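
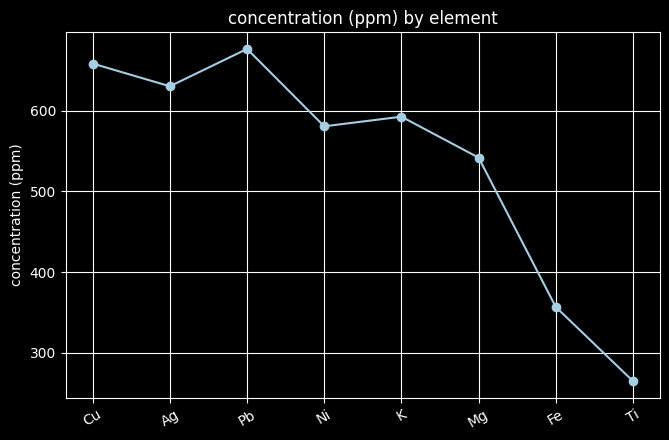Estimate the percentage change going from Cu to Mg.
Cu ≈ 650, Mg ≈ 550; (550 − 650) / 650 ≈ -15.4%.

≈ -15.4%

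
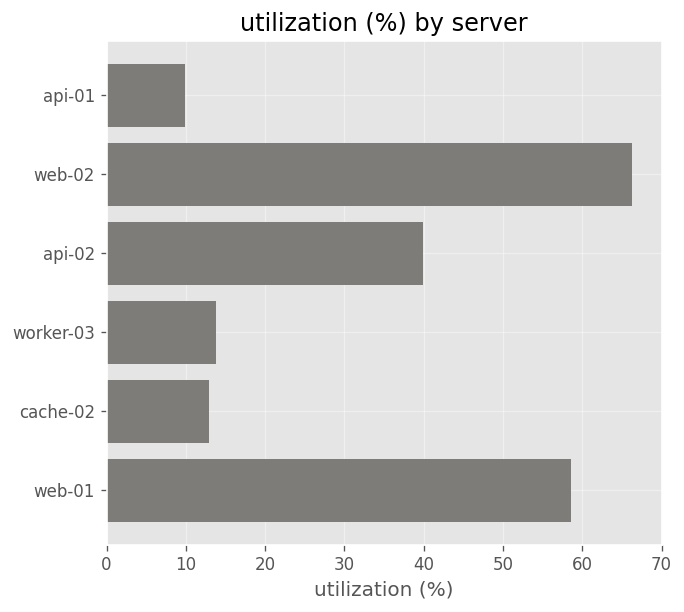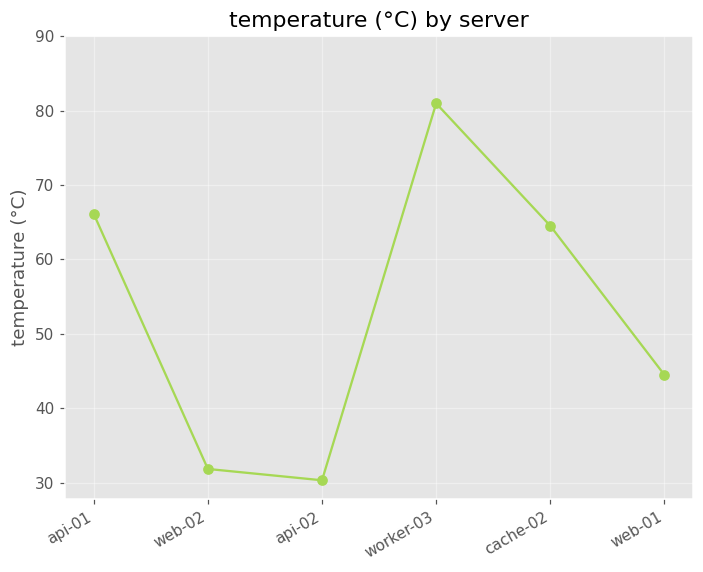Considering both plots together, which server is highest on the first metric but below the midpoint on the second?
web-02

Chart 2 median temperature (°C) ≈ 50; below-median servers: web-02, api-02, web-01. Among those, web-02 has the highest utilization (%) (≈ 70).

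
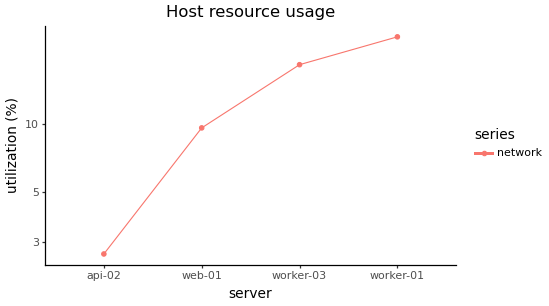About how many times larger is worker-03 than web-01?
worker-03 ≈ 18, web-01 ≈ 10; 18/10 ≈ 1.8.

≈ 1.8×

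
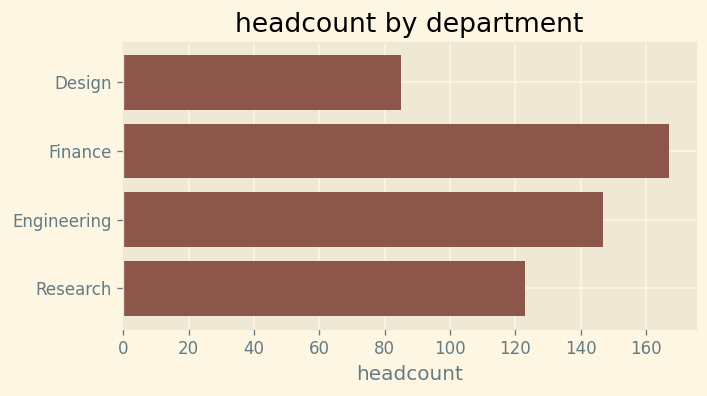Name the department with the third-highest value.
Top 4: Finance ≈ 160, Engineering ≈ 140, Research ≈ 120, Design ≈ 80.

Research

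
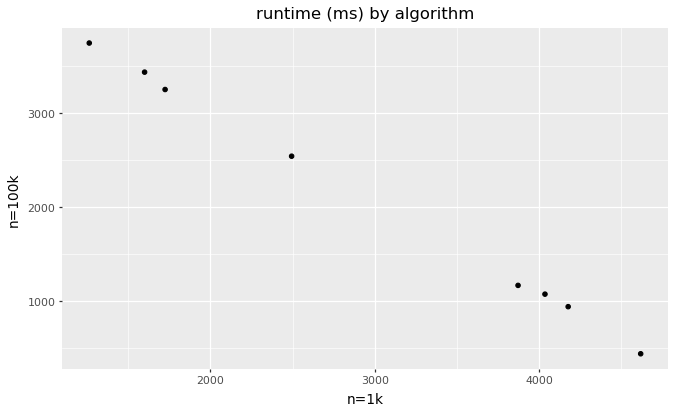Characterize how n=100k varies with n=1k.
Points are negatively correlated; strong (|r| ≈ 1.0).

negative, strong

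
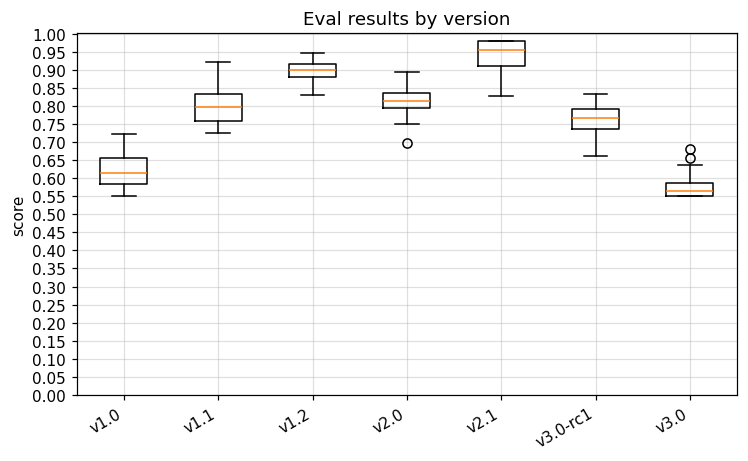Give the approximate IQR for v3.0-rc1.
≈ 0.05

Q3 ≈ 0.80, Q1 ≈ 0.75; IQR ≈ 0.05.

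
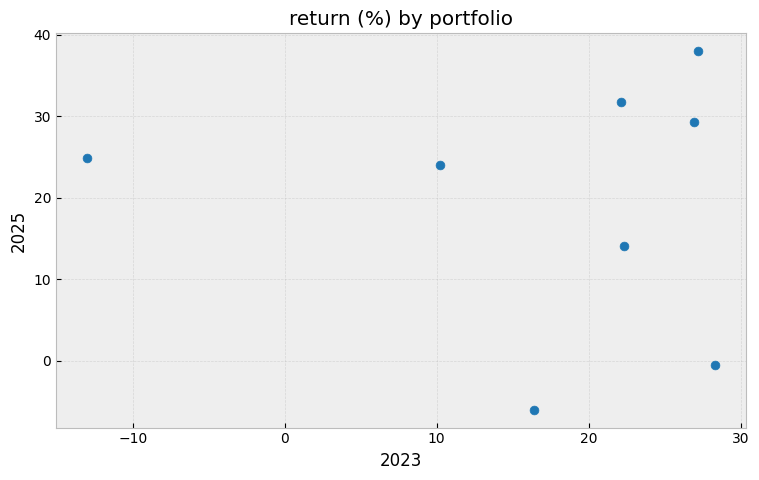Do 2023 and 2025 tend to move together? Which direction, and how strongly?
Points are roughly uncorrelated; weak (|r| ≈ 0.1).

no clear correlation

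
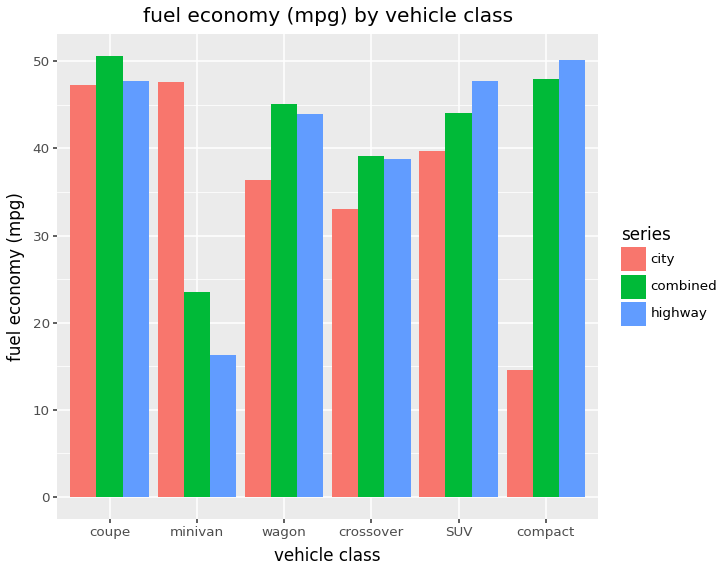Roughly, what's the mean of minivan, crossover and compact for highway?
≈ 35

(15 + 40 + 50) / 3 ≈ 35.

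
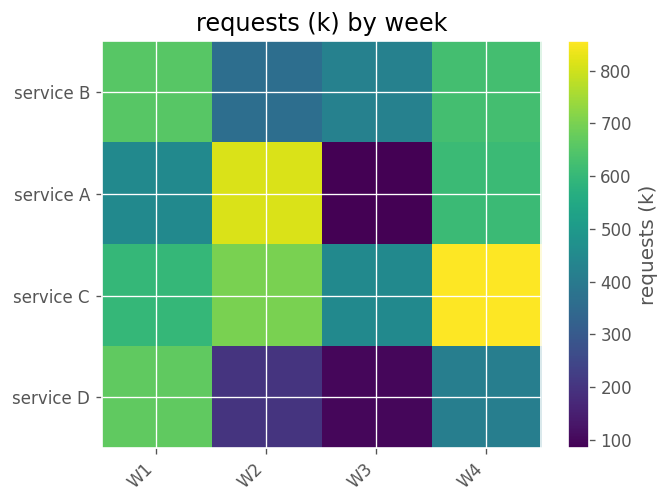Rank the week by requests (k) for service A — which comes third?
Top 4 for service A: W2 ≈ 800, W4 ≈ 600, W1 ≈ 400, W3 ≈ 100.

W1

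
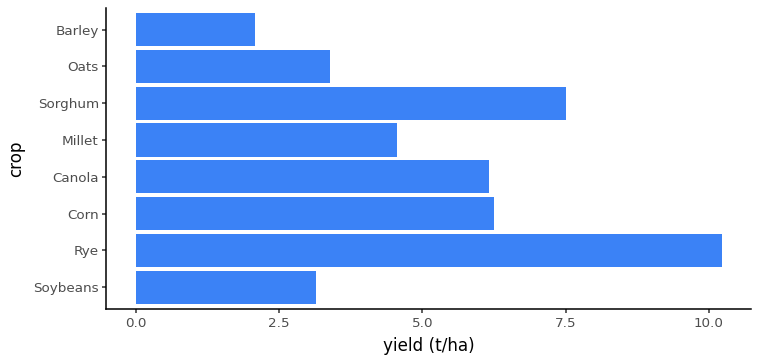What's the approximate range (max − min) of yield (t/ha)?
Max Rye ≈ 10, min Barley ≈ 2; range ≈ 8.

≈ 8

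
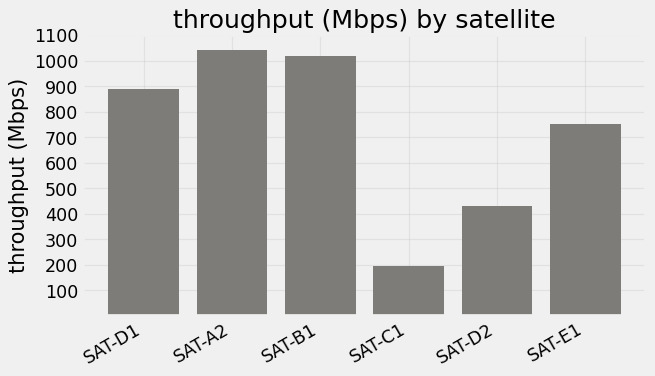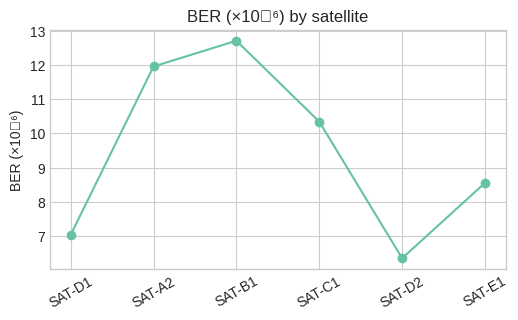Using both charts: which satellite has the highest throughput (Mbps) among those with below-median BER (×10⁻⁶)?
SAT-D1

Chart 2 median BER (×10⁻⁶) ≈ 10; below-median satellites: SAT-D1, SAT-D2, SAT-E1. Among those, SAT-D1 has the highest throughput (Mbps) (≈ 900).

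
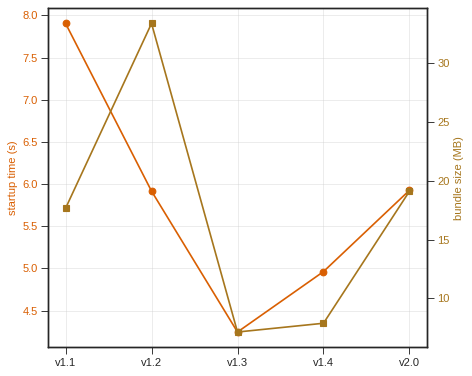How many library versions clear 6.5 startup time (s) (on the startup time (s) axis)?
1

Above 6.5: v1.1.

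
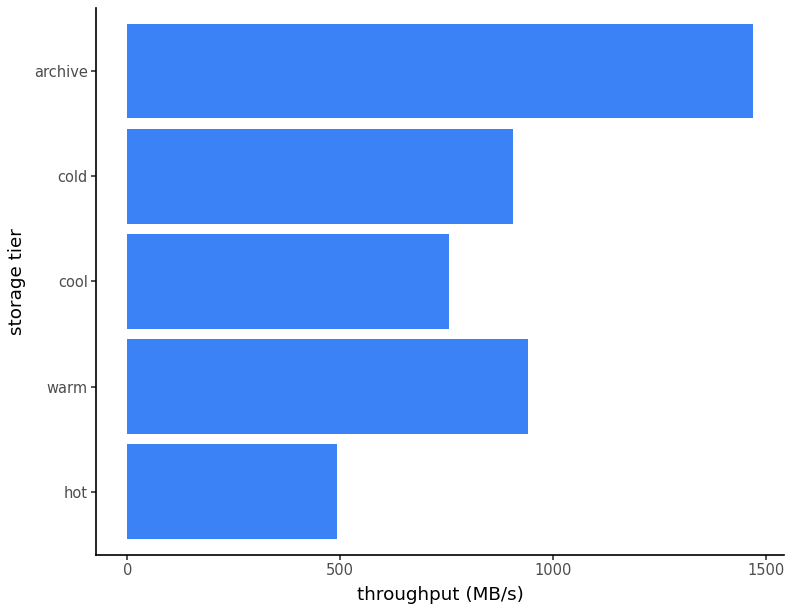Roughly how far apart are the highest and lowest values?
≈ 1000

Max archive ≈ 1400, min hot ≈ 400; range ≈ 1000.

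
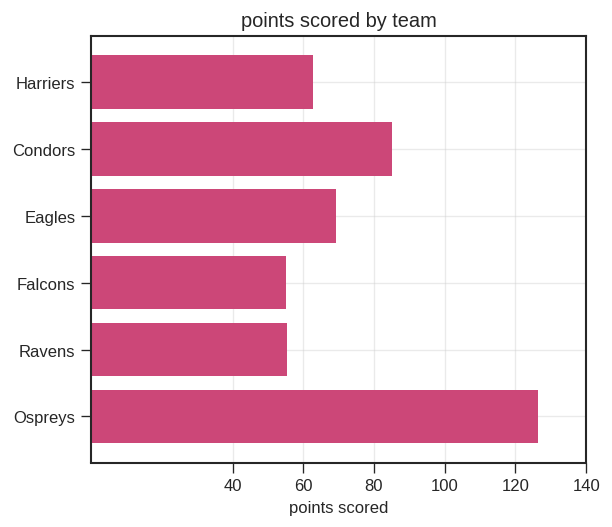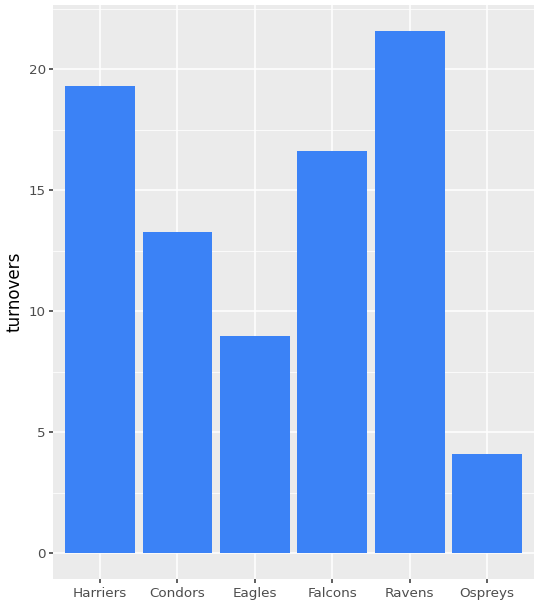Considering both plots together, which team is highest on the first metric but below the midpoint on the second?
Ospreys

Chart 2 median turnovers ≈ 14; below-median teams: Condors, Eagles, Ospreys. Among those, Ospreys has the highest points scored (≈ 120).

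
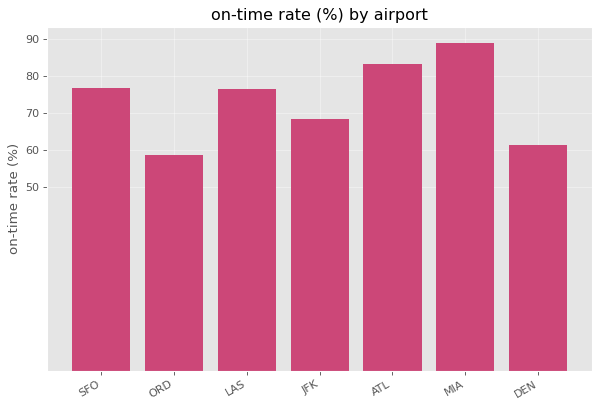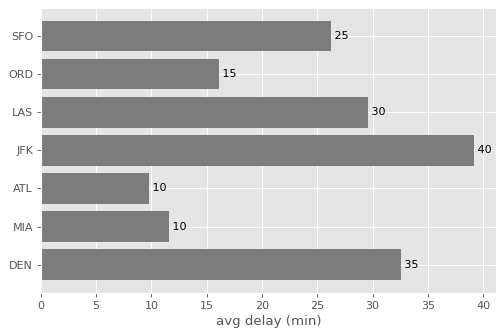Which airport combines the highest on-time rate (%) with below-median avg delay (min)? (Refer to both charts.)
MIA

Chart 2 median avg delay (min) ≈ 25; below-median airports: ORD, ATL, MIA. Among those, MIA has the highest on-time rate (%) (≈ 90).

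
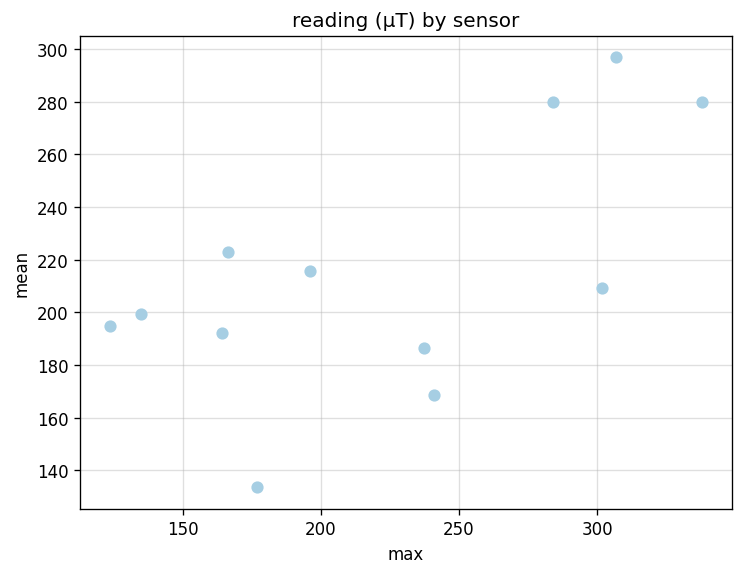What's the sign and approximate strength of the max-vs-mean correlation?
positive, moderate

Points are positively correlated; moderate (|r| ≈ 0.6).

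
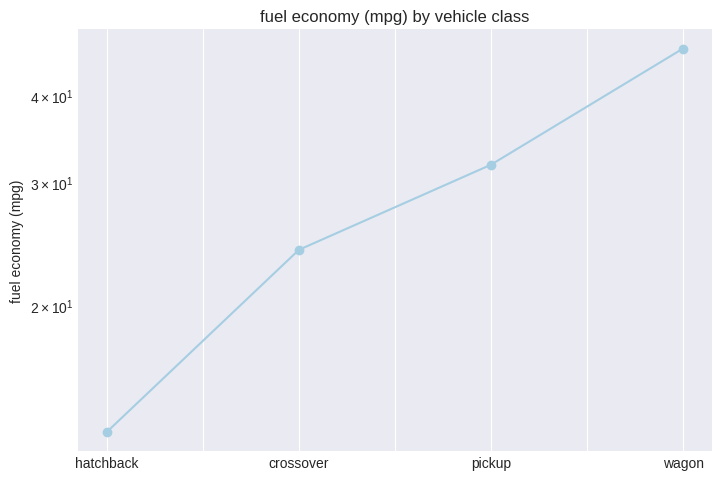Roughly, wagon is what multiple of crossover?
wagon ≈ 45, crossover ≈ 25; 45/25 ≈ 1.8.

≈ 1.8×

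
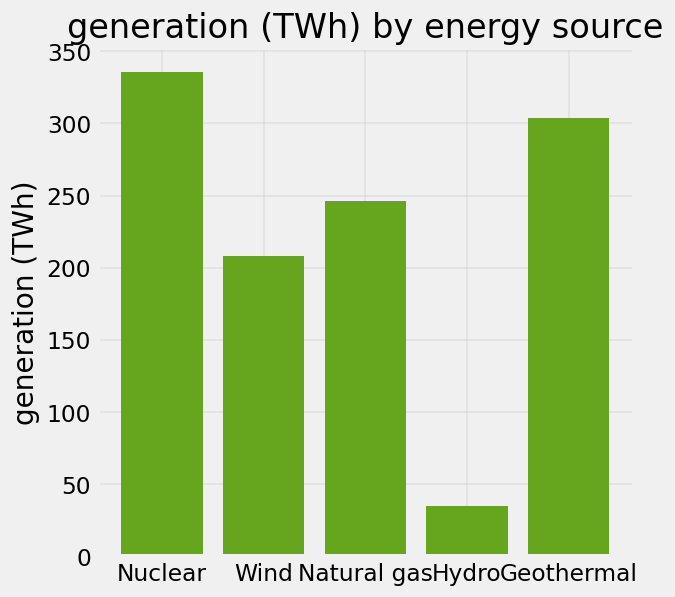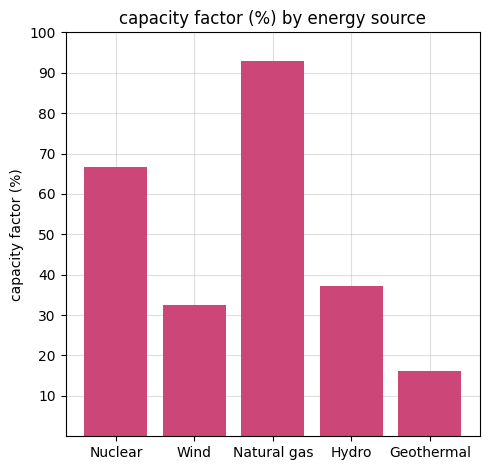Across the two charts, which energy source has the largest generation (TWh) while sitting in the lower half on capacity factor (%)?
Geothermal

Chart 2 median capacity factor (%) ≈ 40; below-median energy sources: Wind, Geothermal. Among those, Geothermal has the highest generation (TWh) (≈ 300).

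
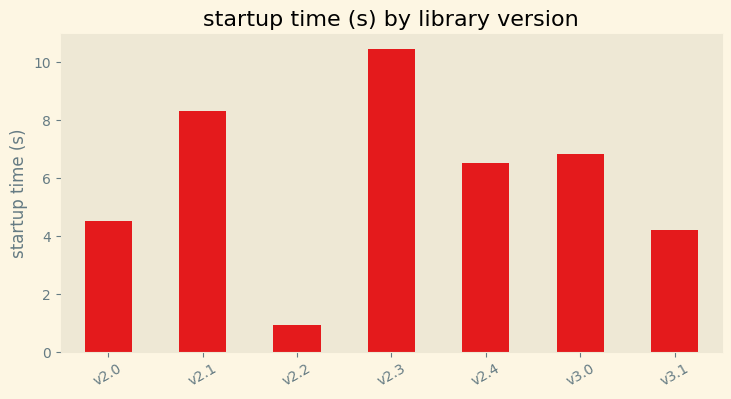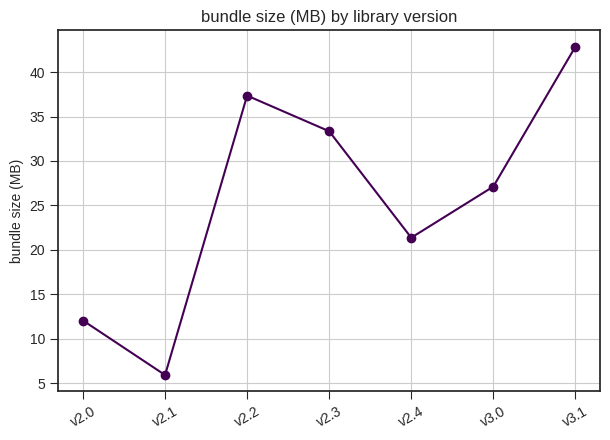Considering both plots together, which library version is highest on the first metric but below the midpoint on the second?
Chart 2 median bundle size (MB) ≈ 25; below-median library versions: v2.0, v2.1, v2.4. Among those, v2.1 has the highest startup time (s) (≈ 8).

v2.1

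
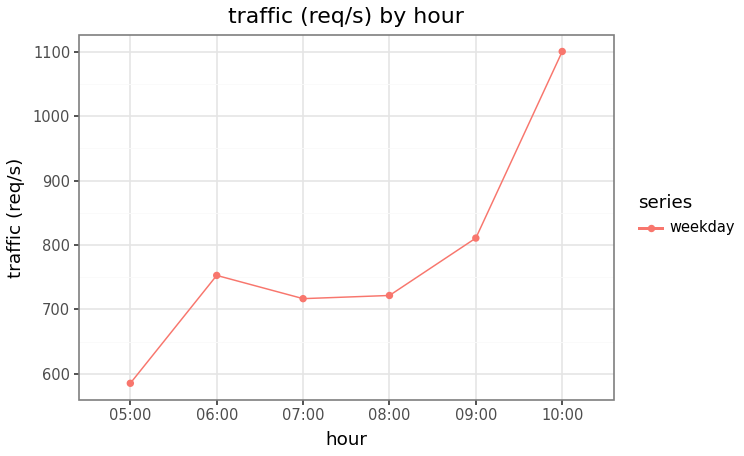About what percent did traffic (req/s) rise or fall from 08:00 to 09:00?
08:00 ≈ 700, 09:00 ≈ 800; (800 − 700) / 700 ≈ +14.3%.

≈ +14.3%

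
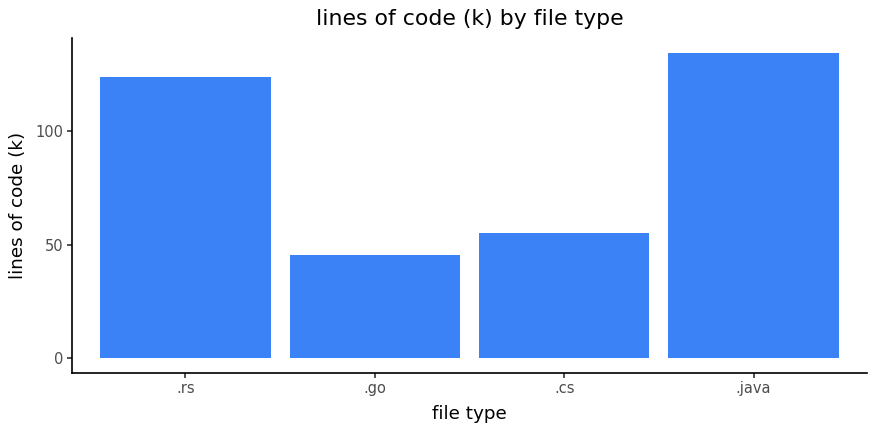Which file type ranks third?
.cs

Top 4: .java ≈ 140, .rs ≈ 120, .cs ≈ 60, .go ≈ 40.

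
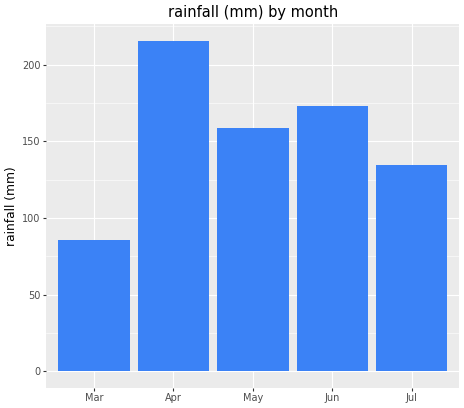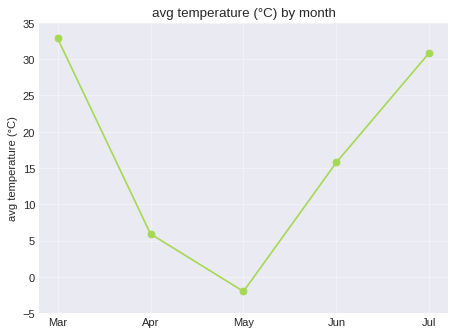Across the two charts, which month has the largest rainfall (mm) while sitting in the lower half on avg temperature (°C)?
Apr

Chart 2 median avg temperature (°C) ≈ 15; below-median months: Apr, May. Among those, Apr has the highest rainfall (mm) (≈ 220).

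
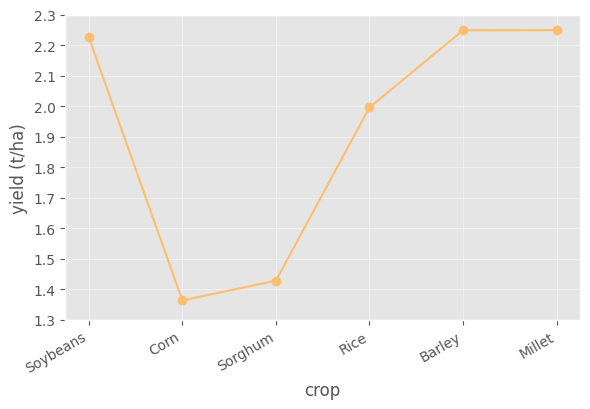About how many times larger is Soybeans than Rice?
≈ 1.1×

Soybeans ≈ 2.2, Rice ≈ 2.0; 2.2/2.0 ≈ 1.1.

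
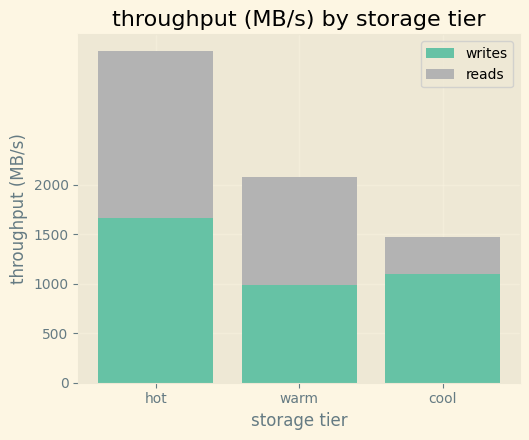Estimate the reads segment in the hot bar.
reads top ≈ 3500, bottom ≈ 1500; segment ≈ 2000.

≈ 2000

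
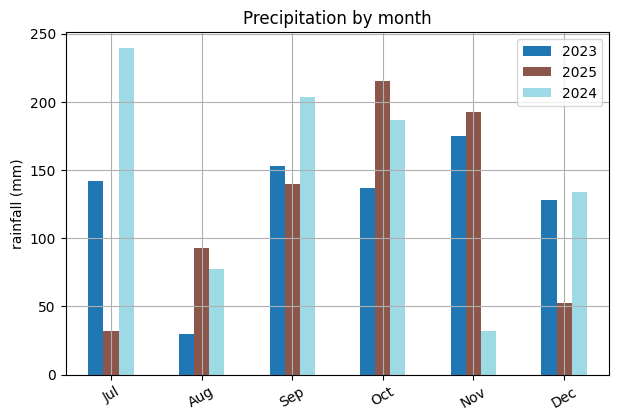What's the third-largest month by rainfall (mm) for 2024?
Top 4 for 2024: Jul ≈ 240, Sep ≈ 200, Oct ≈ 180, Dec ≈ 140.

Oct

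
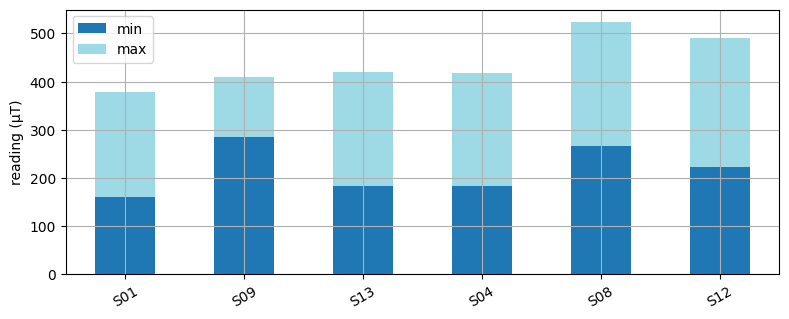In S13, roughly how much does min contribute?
min top ≈ 200, bottom ≈ 0; segment ≈ 200.

≈ 200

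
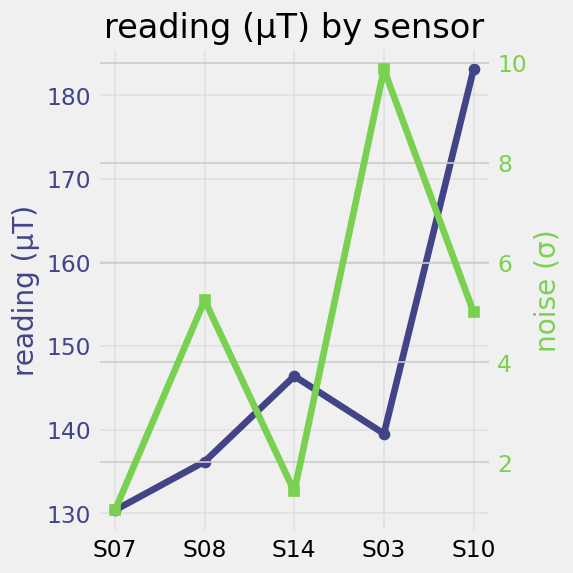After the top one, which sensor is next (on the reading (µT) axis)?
S14

Top 3 (on the reading (µT) axis): S10 ≈ 185, S14 ≈ 145, S03 ≈ 140.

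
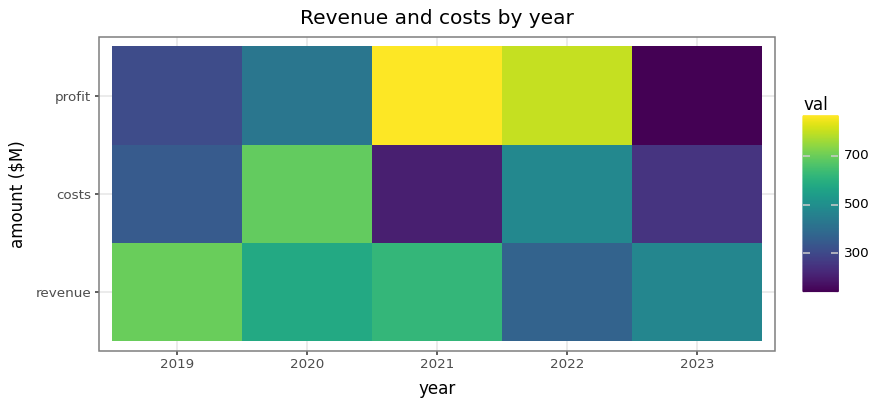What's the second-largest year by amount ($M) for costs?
Top 3 for costs: 2020 ≈ 700, 2022 ≈ 500, 2019 ≈ 300.

2022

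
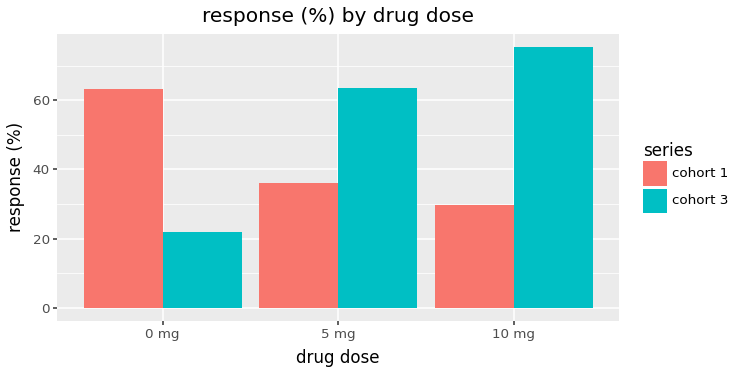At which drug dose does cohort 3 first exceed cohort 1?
5 mg

0 mg: cohort 3 ≈ 20 vs cohort 1 ≈ 60 (not yet); 5 mg: cohort 3 ≈ 60 vs cohort 1 ≈ 40 (first crossover).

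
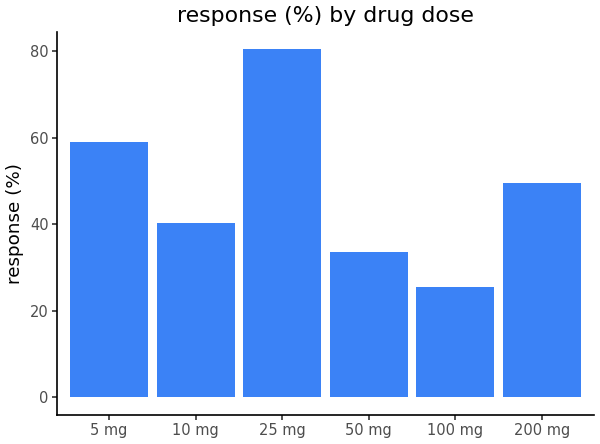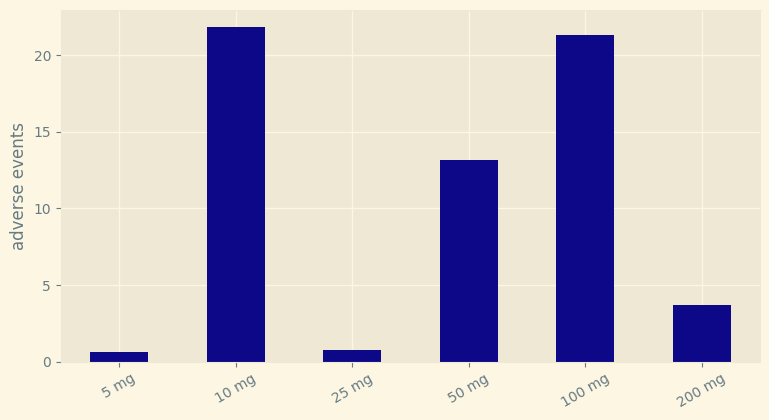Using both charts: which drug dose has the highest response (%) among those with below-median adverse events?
25 mg

Chart 2 median adverse events ≈ 10; below-median drug doses: 5 mg, 25 mg, 200 mg. Among those, 25 mg has the highest response (%) (≈ 80).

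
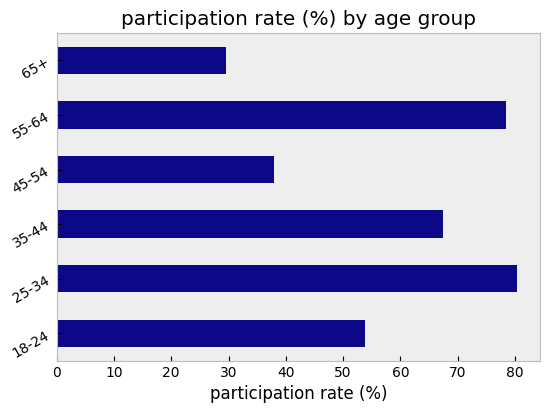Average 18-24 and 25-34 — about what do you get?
≈ 65

(50 + 80) / 2 ≈ 65.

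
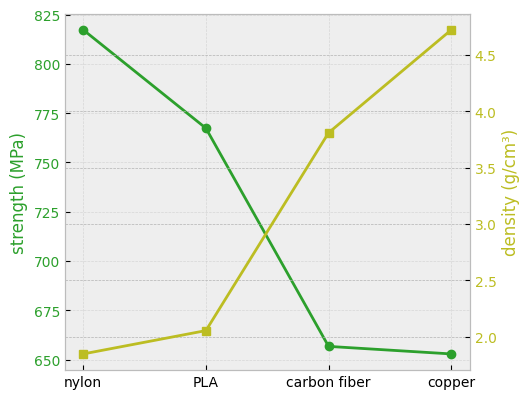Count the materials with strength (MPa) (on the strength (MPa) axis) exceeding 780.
1

Above 780: nylon.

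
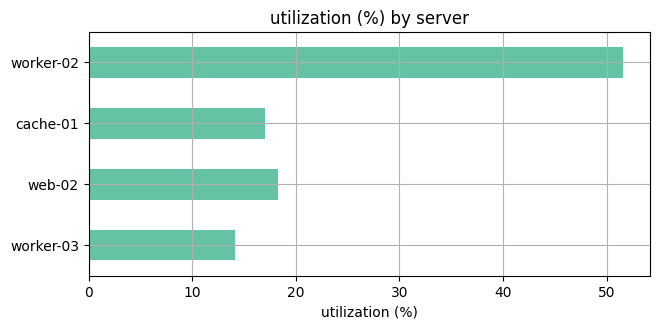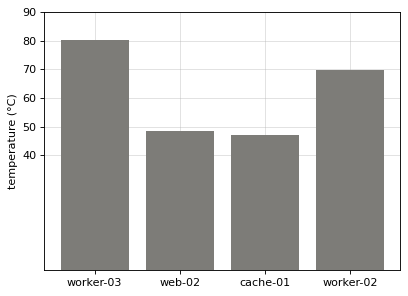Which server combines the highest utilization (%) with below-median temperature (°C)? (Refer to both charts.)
Chart 2 median temperature (°C) ≈ 60; below-median servers: web-02, cache-01. Among those, web-02 has the highest utilization (%) (≈ 20).

web-02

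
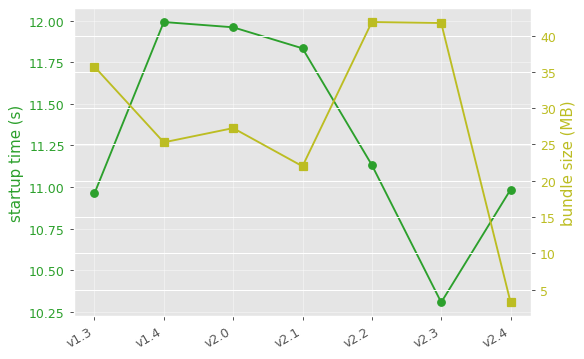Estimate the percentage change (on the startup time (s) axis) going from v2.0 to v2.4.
v2.0 ≈ 12.0, v2.4 ≈ 11.0; (11.0 − 12.0) / 12.0 ≈ -8.3%.

≈ -8.3%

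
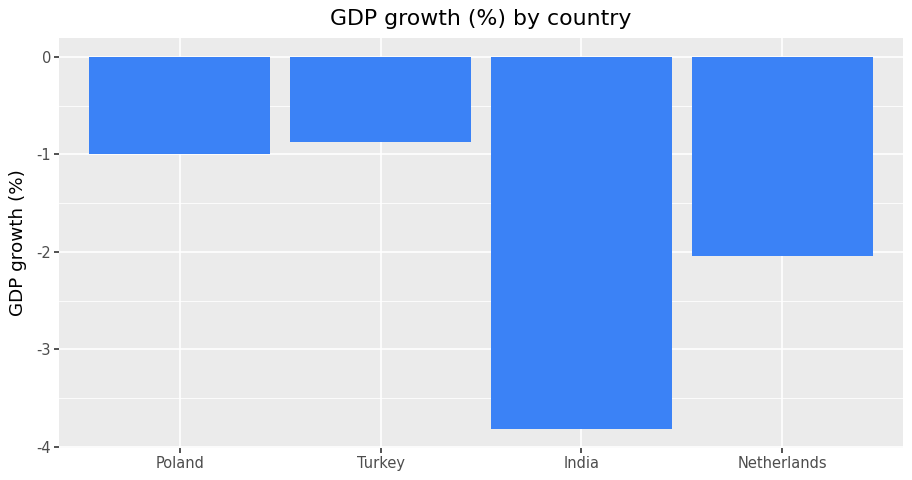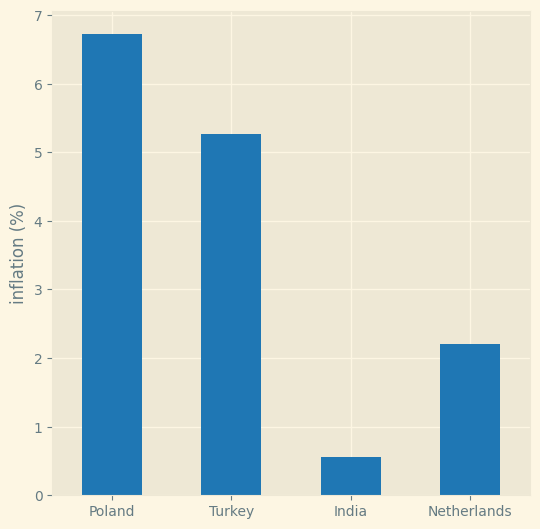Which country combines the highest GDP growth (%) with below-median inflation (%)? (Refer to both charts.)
Netherlands

Chart 2 median inflation (%) ≈ 4; below-median countries: India, Netherlands. Among those, Netherlands has the highest GDP growth (%) (≈ -2).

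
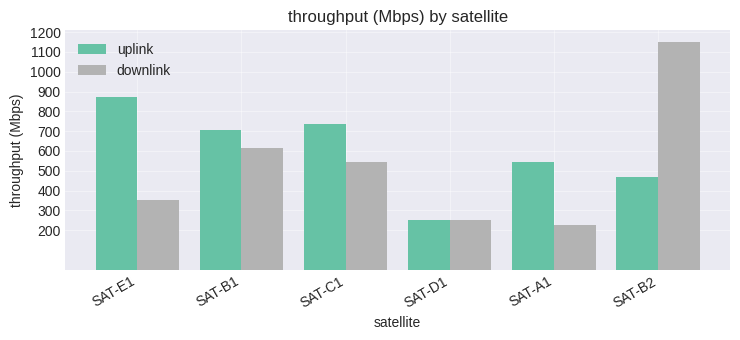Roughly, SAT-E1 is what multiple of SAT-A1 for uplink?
SAT-E1 ≈ 900, SAT-A1 ≈ 500; 900/500 ≈ 1.8.

≈ 1.8×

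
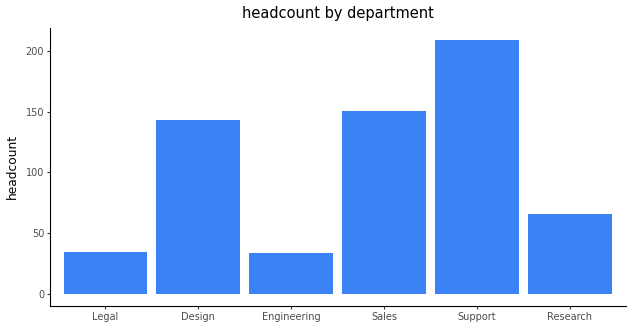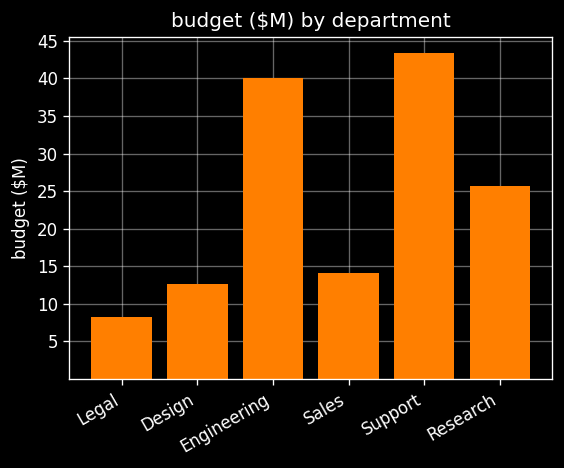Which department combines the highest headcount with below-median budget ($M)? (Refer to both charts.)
Chart 2 median budget ($M) ≈ 20; below-median departments: Legal, Design, Sales. Among those, Sales has the highest headcount (≈ 160).

Sales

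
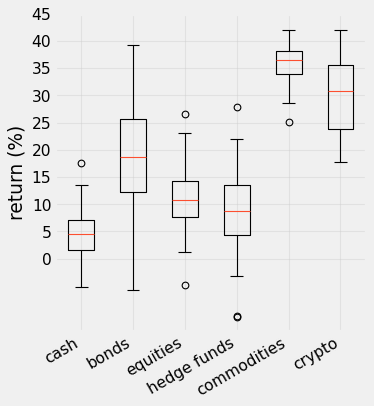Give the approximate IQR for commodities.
Q3 ≈ 40, Q1 ≈ 35; IQR ≈ 5.

≈ 5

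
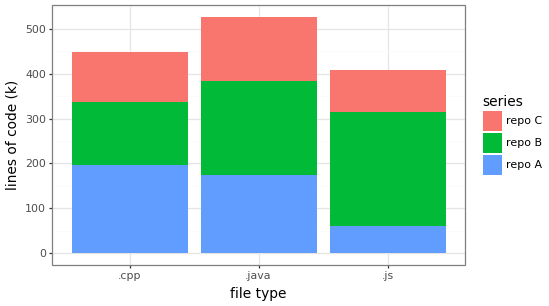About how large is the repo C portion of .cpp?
repo C top ≈ 450, bottom ≈ 350; segment ≈ 100.

≈ 100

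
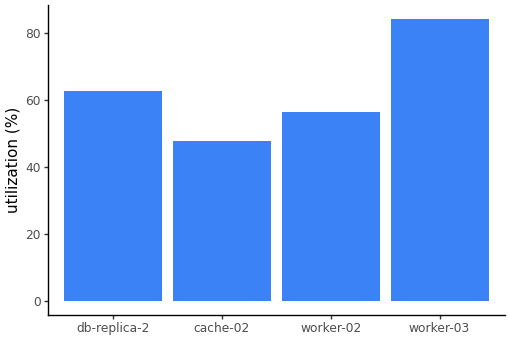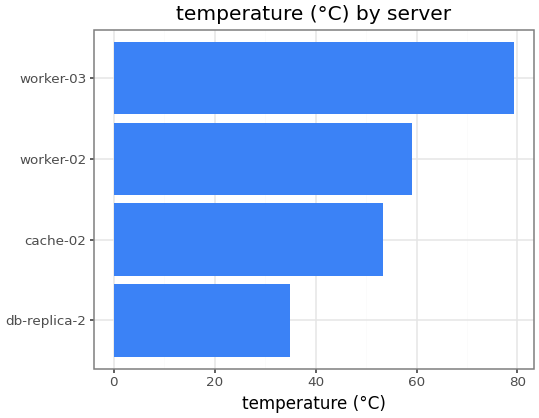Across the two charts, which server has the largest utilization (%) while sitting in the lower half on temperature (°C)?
Chart 2 median temperature (°C) ≈ 60; below-median servers: db-replica-2, cache-02. Among those, db-replica-2 has the highest utilization (%) (≈ 60).

db-replica-2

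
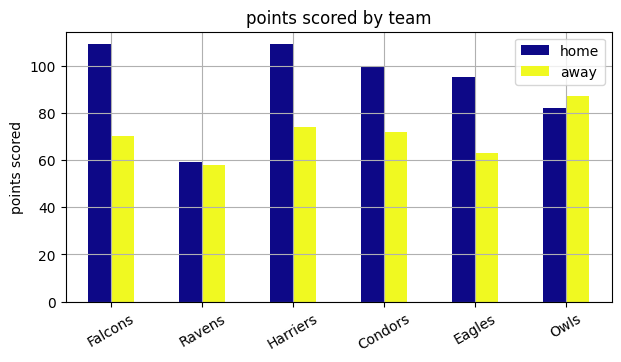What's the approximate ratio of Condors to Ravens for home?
≈ 1.67×

Condors ≈ 100, Ravens ≈ 60; 100/60 ≈ 1.67.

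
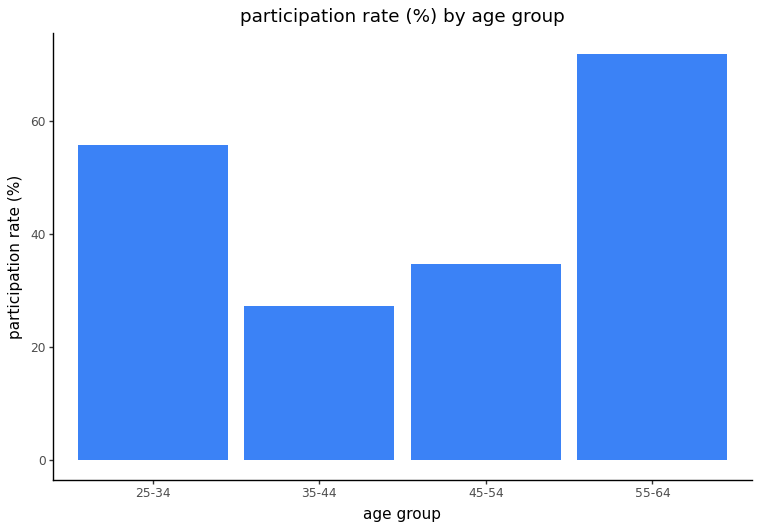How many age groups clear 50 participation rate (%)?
2

Above 50: 25-34, 55-64.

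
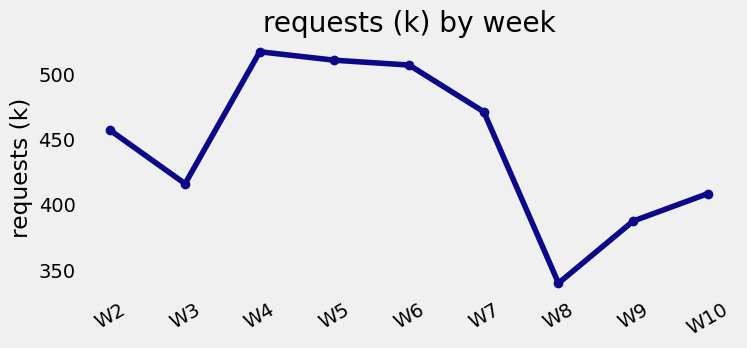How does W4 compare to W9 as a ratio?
W4 ≈ 520, W9 ≈ 380; 520/380 ≈ 1.37.

≈ 1.37×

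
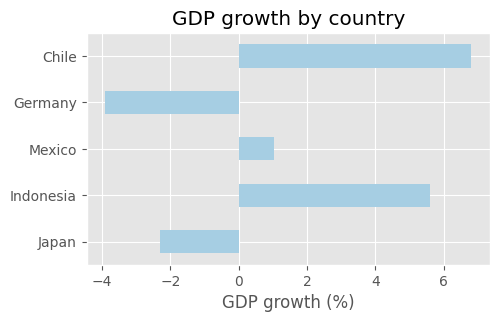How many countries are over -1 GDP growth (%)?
3

Above -1: Indonesia, Mexico, Chile.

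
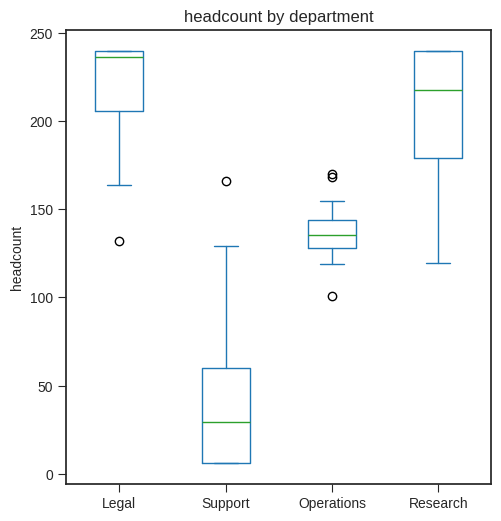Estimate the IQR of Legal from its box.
Q3 ≈ 240, Q1 ≈ 200; IQR ≈ 40.

≈ 40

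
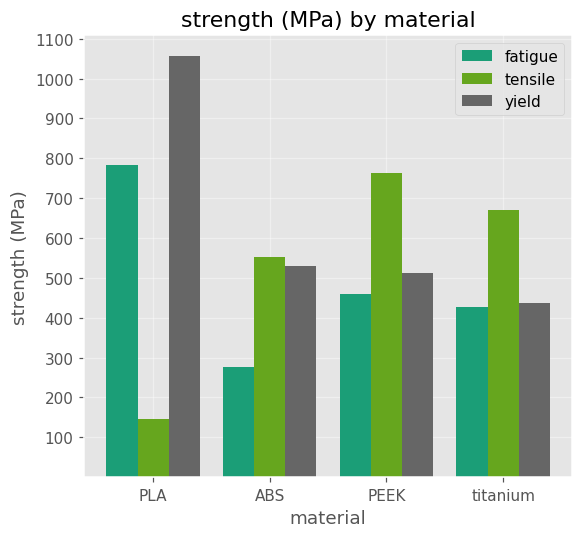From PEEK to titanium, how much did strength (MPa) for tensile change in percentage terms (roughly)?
≈ -12.5%

PEEK ≈ 800, titanium ≈ 700; (700 − 800) / 800 ≈ -12.5%.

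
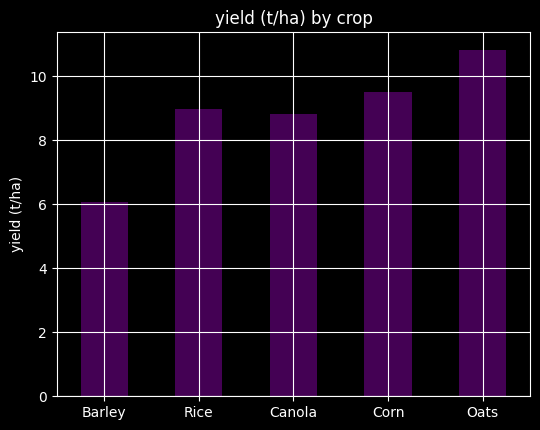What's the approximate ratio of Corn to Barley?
≈ 1.67×

Corn ≈ 10, Barley ≈ 6; 10/6 ≈ 1.67.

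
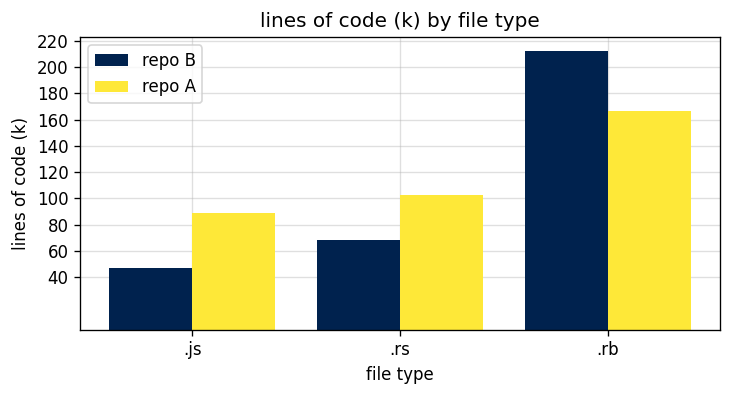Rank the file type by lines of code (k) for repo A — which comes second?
Top 3 for repo A: .rb ≈ 160, .rs ≈ 100, .js ≈ 80.

.rs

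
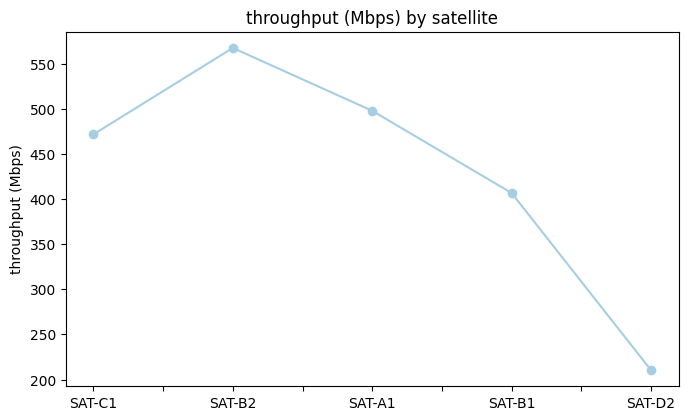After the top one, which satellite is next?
Top 3: SAT-B2 ≈ 550, SAT-A1 ≈ 500, SAT-C1 ≈ 450.

SAT-A1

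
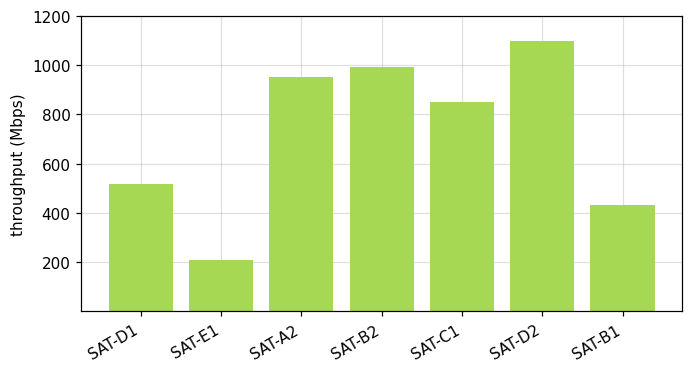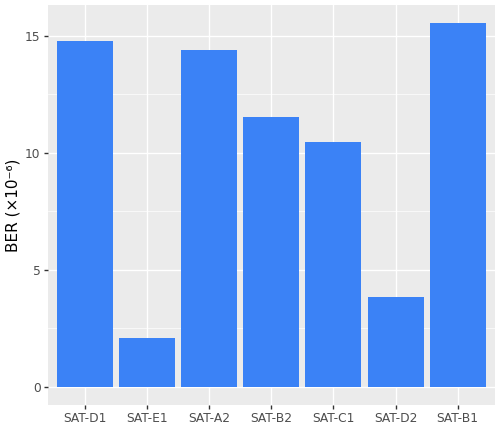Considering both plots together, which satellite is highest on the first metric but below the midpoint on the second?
Chart 2 median BER (×10⁻⁶) ≈ 12; below-median satellites: SAT-E1, SAT-C1, SAT-D2. Among those, SAT-D2 has the highest throughput (Mbps) (≈ 1000).

SAT-D2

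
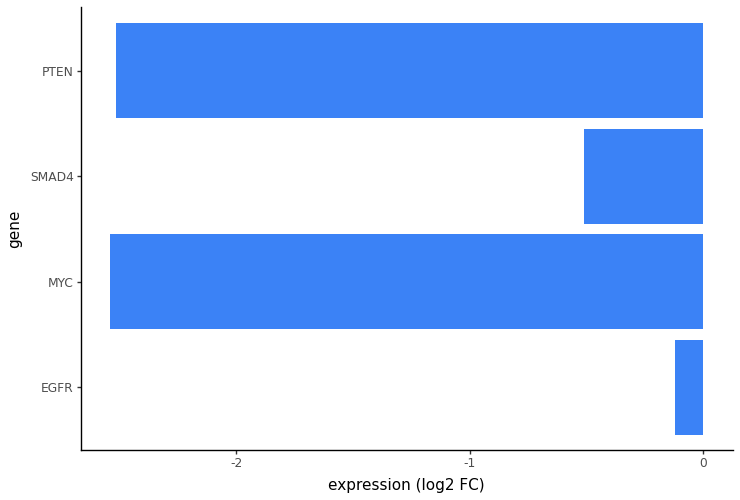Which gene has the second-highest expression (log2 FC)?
SMAD4

Top 3: EGFR ≈ 0.0, SMAD4 ≈ -0.5, PTEN ≈ -2.5.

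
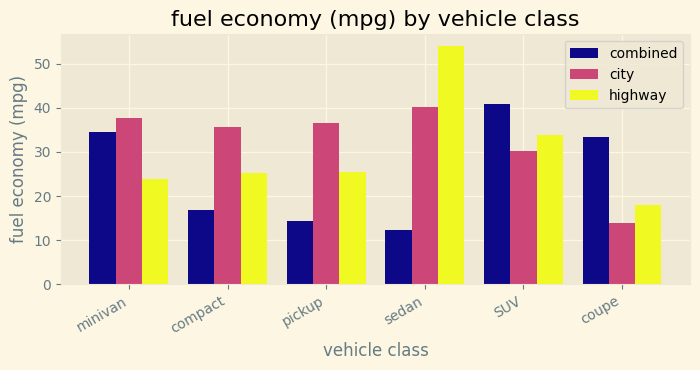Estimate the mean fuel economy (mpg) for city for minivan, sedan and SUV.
≈ 37

(40 + 40 + 30) / 3 ≈ 37.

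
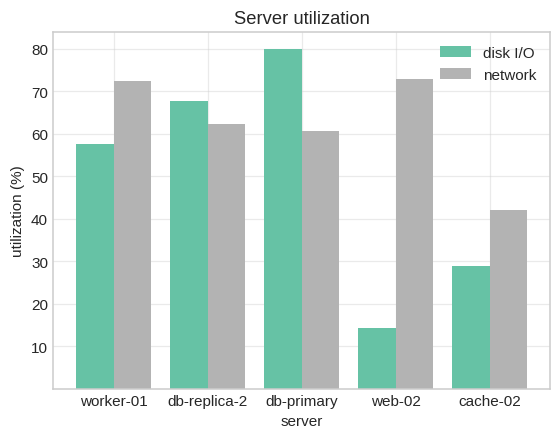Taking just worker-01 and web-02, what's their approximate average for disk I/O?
≈ 35

(60 + 10) / 2 ≈ 35.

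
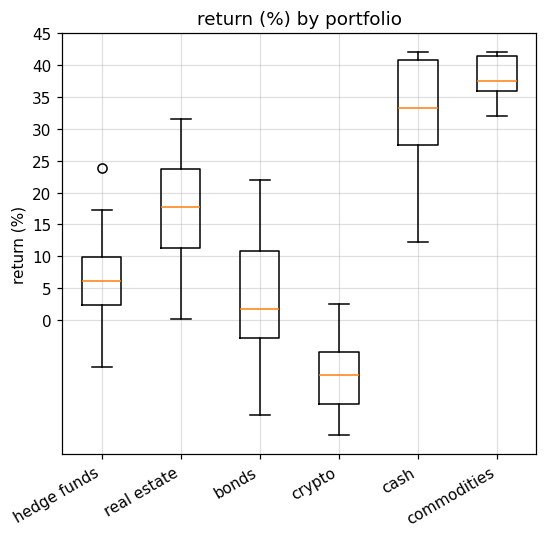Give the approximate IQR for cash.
Q3 ≈ 40, Q1 ≈ 25; IQR ≈ 15.

≈ 15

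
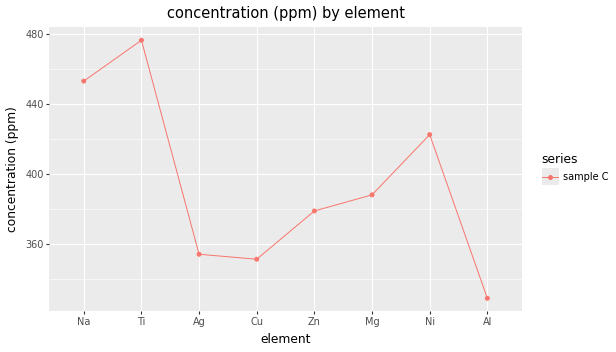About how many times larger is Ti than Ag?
≈ 1.33×

Ti ≈ 480, Ag ≈ 360; 480/360 ≈ 1.33.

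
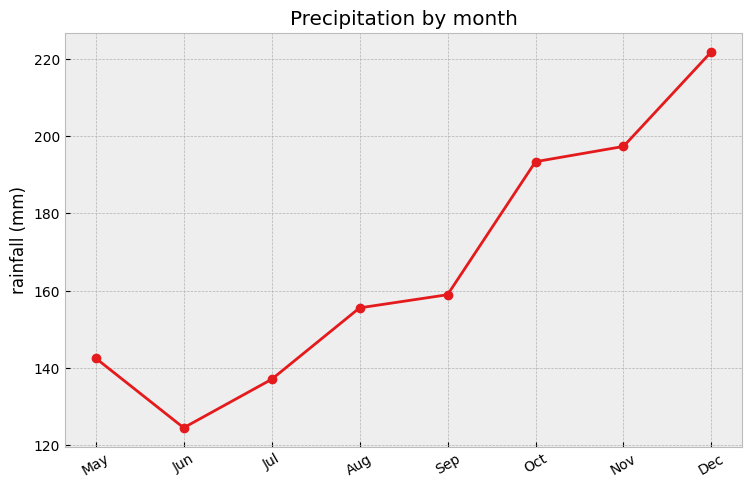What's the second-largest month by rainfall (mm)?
Top 3: Dec ≈ 220, Nov ≈ 200, Oct ≈ 190.

Nov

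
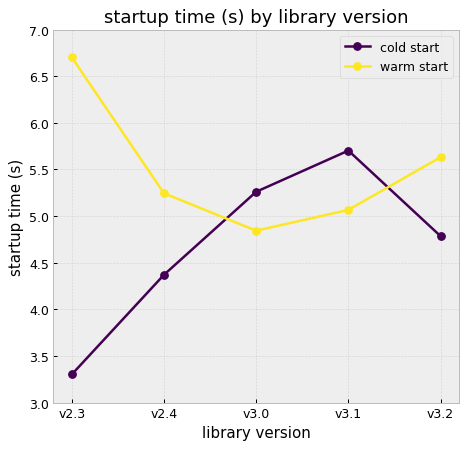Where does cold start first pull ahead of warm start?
v2.4: cold start ≈ 4.5 vs warm start ≈ 5.0 (not yet); v3.0: cold start ≈ 5.5 vs warm start ≈ 5.0 (first crossover).

v3.0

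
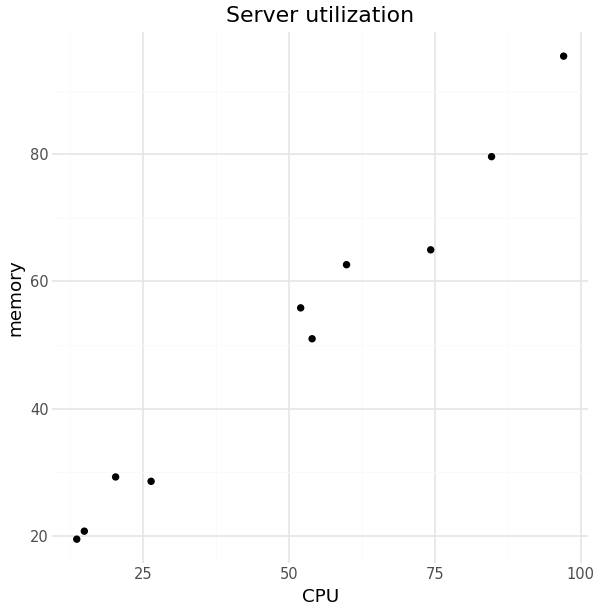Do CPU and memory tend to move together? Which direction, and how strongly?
positive, strong

Points are positively correlated; strong (|r| ≈ 1.0).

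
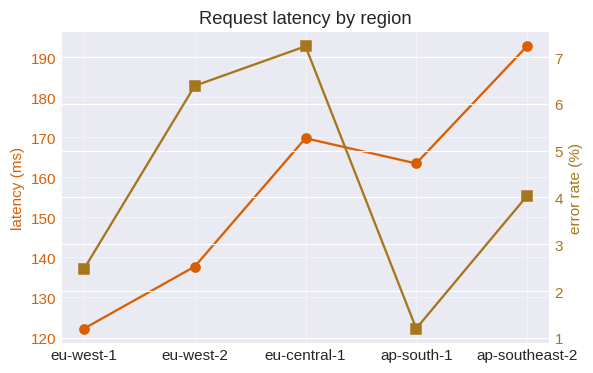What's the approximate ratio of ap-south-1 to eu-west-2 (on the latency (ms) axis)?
≈ 1.14×

ap-south-1 ≈ 160, eu-west-2 ≈ 140; 160/140 ≈ 1.14.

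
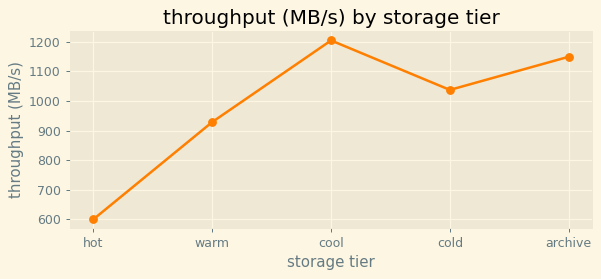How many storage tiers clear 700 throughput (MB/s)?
Above 700: warm, cool, cold, archive.

4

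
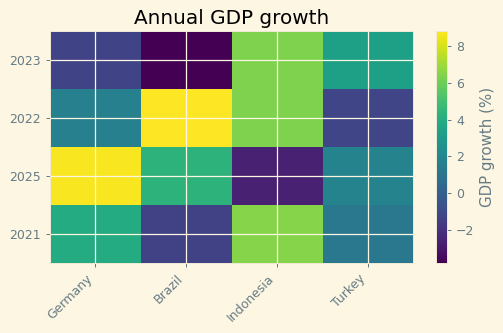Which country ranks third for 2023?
Germany

Top 4 for 2023: Indonesia ≈ 6, Turkey ≈ 4, Germany ≈ -2, Brazil ≈ -4.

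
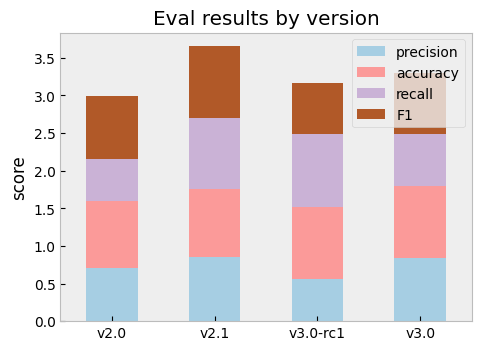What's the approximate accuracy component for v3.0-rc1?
≈ 1.0

accuracy top ≈ 1.5, bottom ≈ 0.5; segment ≈ 1.0.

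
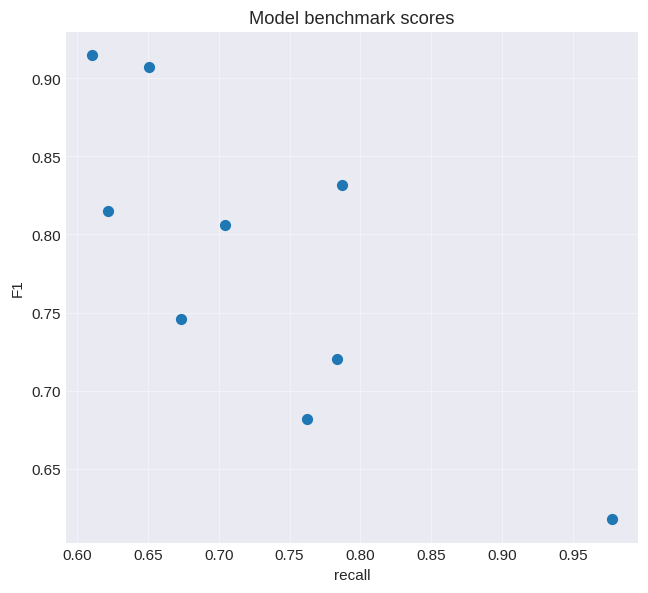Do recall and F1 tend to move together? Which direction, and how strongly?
negative, strong

Points are negatively correlated; strong (|r| ≈ 0.8).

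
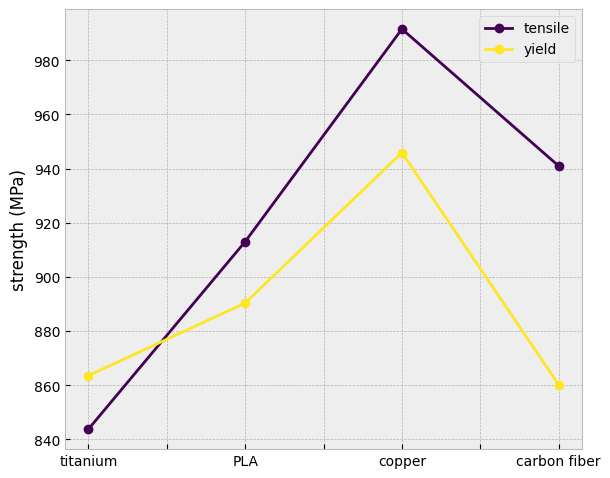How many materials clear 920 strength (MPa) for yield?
Above 920: copper.

1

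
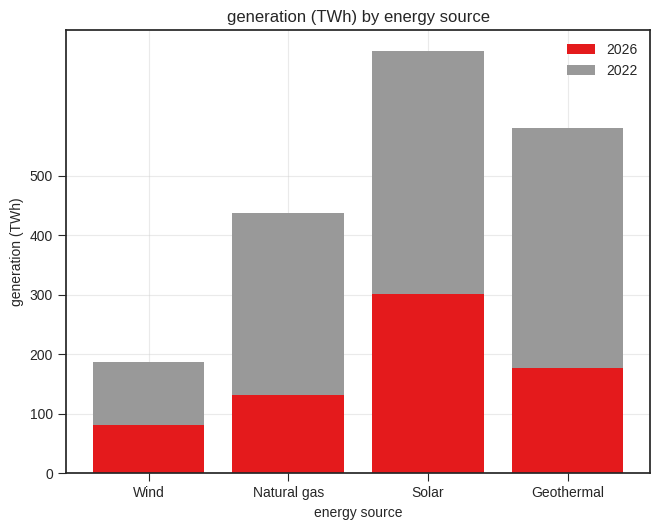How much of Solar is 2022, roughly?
2022 top ≈ 700, bottom ≈ 300; segment ≈ 400.

≈ 400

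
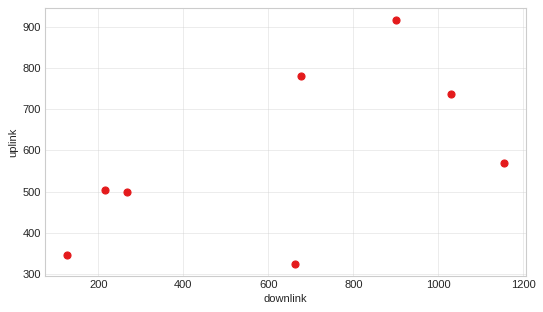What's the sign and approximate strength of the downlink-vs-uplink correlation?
positive, moderate

Points are positively correlated; moderate (|r| ≈ 0.6).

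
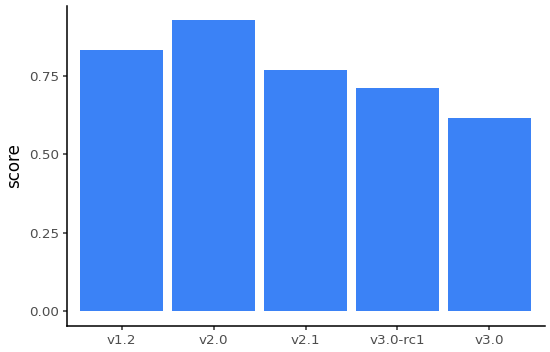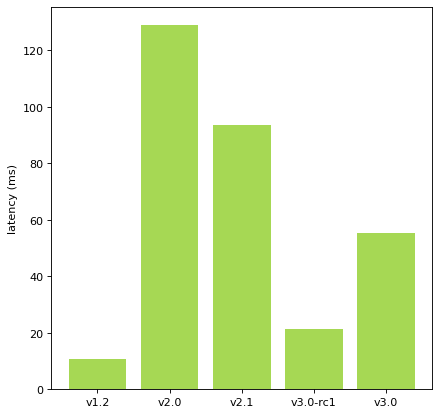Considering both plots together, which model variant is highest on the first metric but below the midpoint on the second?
v1.2

Chart 2 median latency (ms) ≈ 60; below-median model variants: v1.2, v3.0-rc1. Among those, v1.2 has the highest score (≈ 0.8).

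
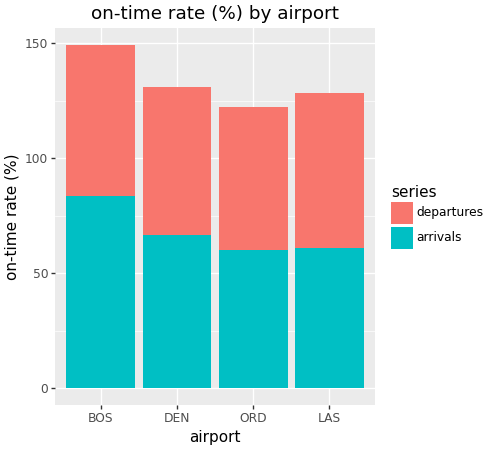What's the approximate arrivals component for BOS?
≈ 80

arrivals top ≈ 80, bottom ≈ 0; segment ≈ 80.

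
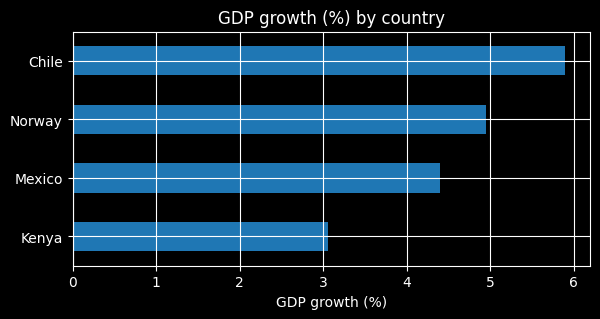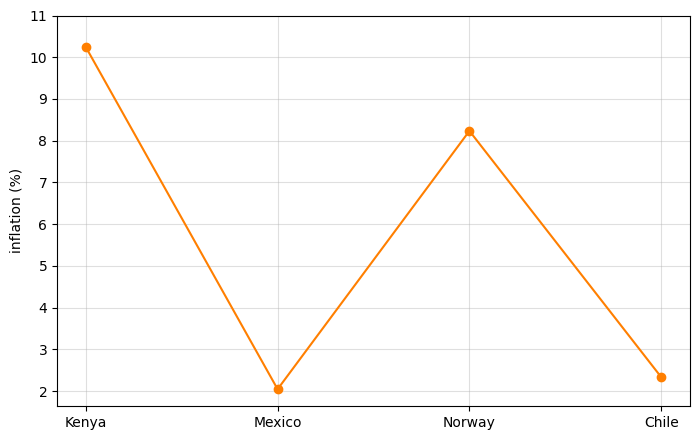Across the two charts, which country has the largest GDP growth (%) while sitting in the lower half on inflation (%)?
Chile

Chart 2 median inflation (%) ≈ 5; below-median countries: Mexico, Chile. Among those, Chile has the highest GDP growth (%) (≈ 6).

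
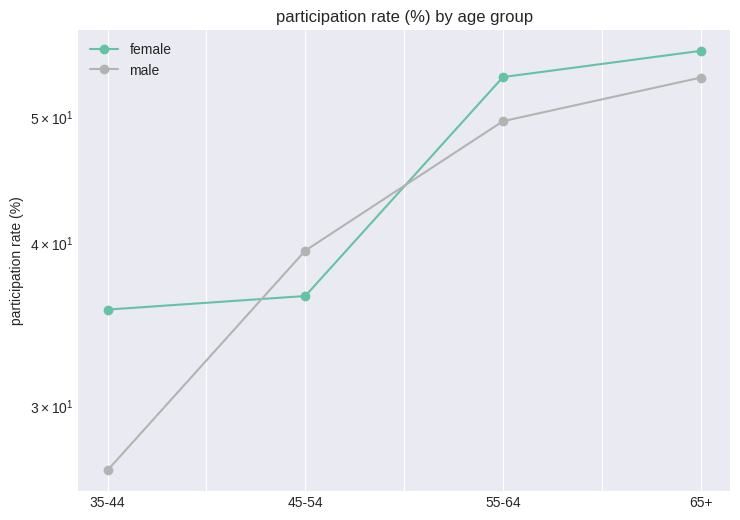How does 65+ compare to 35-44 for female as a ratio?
65+ ≈ 55, 35-44 ≈ 35; 55/35 ≈ 1.57.

≈ 1.57×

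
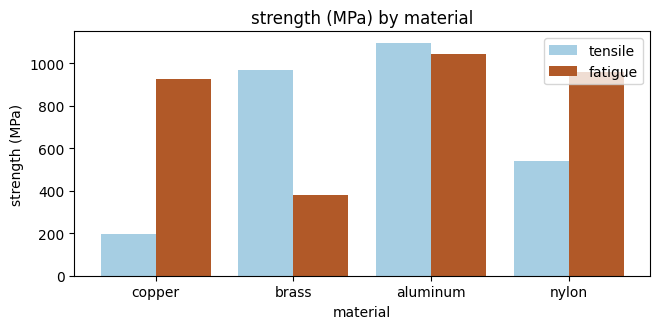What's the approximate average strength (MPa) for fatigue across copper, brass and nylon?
≈ 767

(900 + 400 + 1000) / 3 ≈ 767.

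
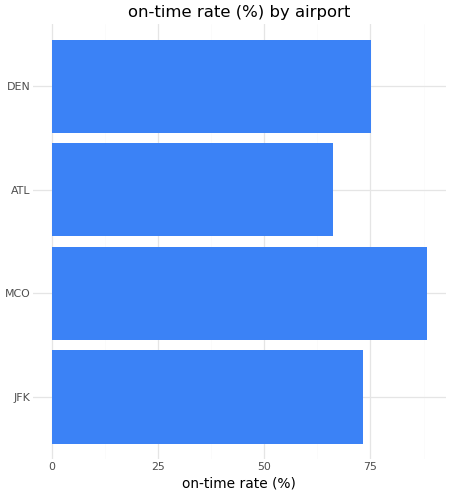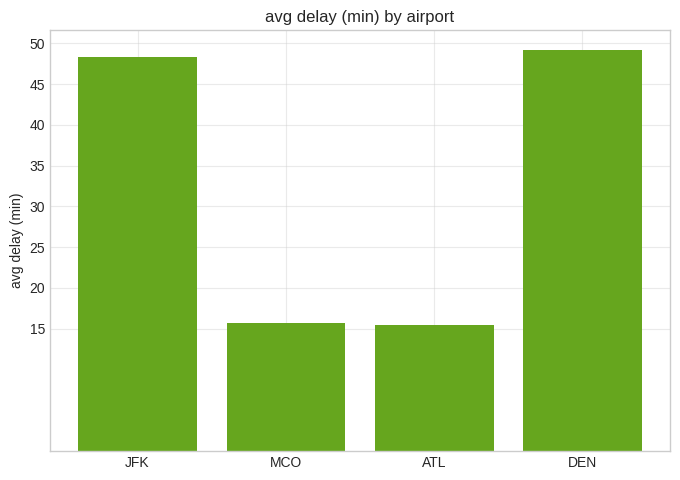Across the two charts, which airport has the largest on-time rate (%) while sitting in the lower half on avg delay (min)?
Chart 2 median avg delay (min) ≈ 30; below-median airports: MCO, ATL. Among those, MCO has the highest on-time rate (%) (≈ 90).

MCO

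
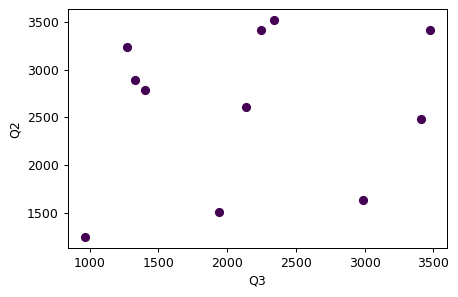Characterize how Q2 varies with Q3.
Points are roughly uncorrelated; weak (|r| ≈ 0.2).

no clear correlation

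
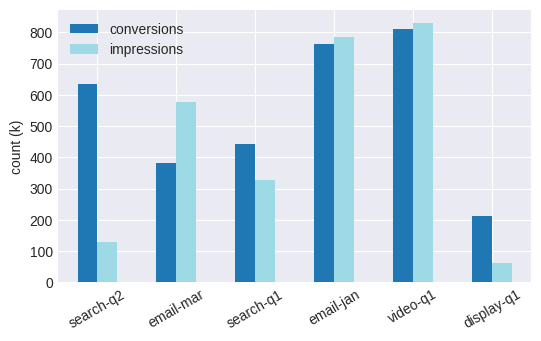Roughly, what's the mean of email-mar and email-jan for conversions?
(400 + 800) / 2 ≈ 600.

≈ 600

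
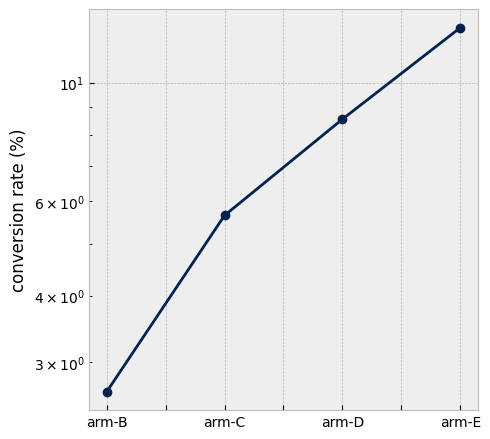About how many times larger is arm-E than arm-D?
≈ 1.44×

arm-E ≈ 13, arm-D ≈ 9; 13/9 ≈ 1.44.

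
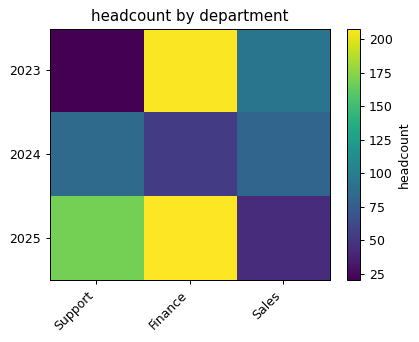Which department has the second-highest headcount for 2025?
Support

Top 3 for 2025: Finance ≈ 200, Support ≈ 160, Sales ≈ 40.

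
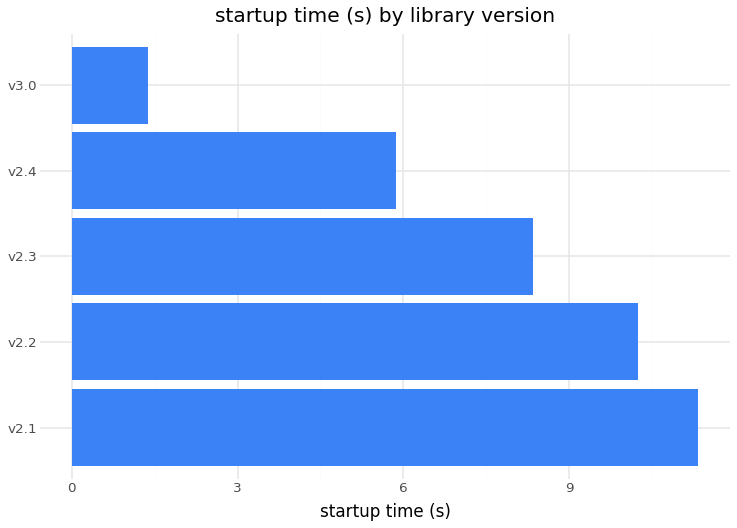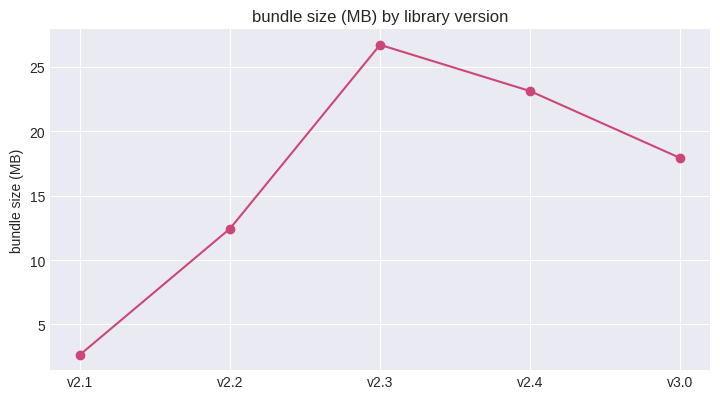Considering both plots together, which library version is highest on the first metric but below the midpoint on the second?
Chart 2 median bundle size (MB) ≈ 20; below-median library versions: v2.1, v2.2. Among those, v2.1 has the highest startup time (s) (≈ 12).

v2.1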